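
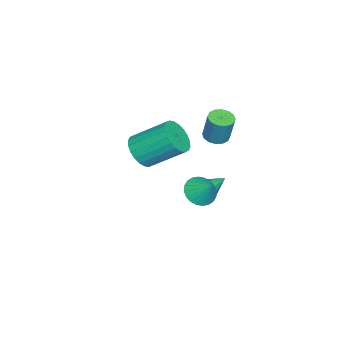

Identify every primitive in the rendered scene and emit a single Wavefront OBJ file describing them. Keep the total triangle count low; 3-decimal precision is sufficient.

v 2.282 1.127 2.721
v 3.043 0.915 2.502
v 2.718 1.833 3.559
v 2.992 1.169 2.314
v 2.834 1.417 2.189
v 2.591 1.621 2.144
v 2.301 1.749 2.187
v 2.008 1.782 2.311
v 1.757 1.716 2.498
v 1.585 1.56 2.719
v 1.52 1.338 2.94
v 1.571 1.084 3.127
v 1.729 0.837 3.253
v 1.972 0.633 3.298
v 2.262 0.505 3.255
v 2.555 0.471 3.131
v 2.806 0.538 2.944
v 2.978 0.693 2.723
v -2.484 -3.426 1.246
v -1.702 -2.979 0.79
v -1.953 -1.226 2.079
v -2.736 -1.674 2.534
v -2.001 -2.857 0.565
v -2.253 -1.104 1.854
v -2.375 -2.822 0.444
v -2.626 -1.069 1.733
v -2.765 -2.878 0.445
v -3.016 -1.125 1.734
v -3.112 -3.018 0.568
v -3.363 -1.265 1.856
v -3.364 -3.22 0.794
v -3.615 -1.467 2.082
v -3.482 -3.454 1.089
v -3.733 -1.701 2.377
v -3.448 -3.683 1.407
v -3.699 -1.93 2.696
v -3.267 -3.874 1.701
v -3.518 -2.121 2.99
v -2.967 -3.996 1.926
v -3.219 -2.243 3.215
v -2.594 -4.031 2.047
v -2.845 -2.278 3.336
v -2.204 -3.975 2.046
v -2.455 -2.222 3.335
v -1.857 -3.835 1.924
v -2.108 -2.082 3.212
v -1.605 -3.633 1.698
v -1.856 -1.88 2.986
v -1.487 -3.399 1.403
v -1.738 -1.646 2.691
v -1.521 -3.17 1.084
v -1.772 -1.417 2.373
v -1.359 0.245 0.142
v -0.871 -0.019 0.395
v -1.381 1.135 1.118
v -0.755 0.316 0.092
v -0.993 0.61 -0.182
v -1.445 0.69 -0.266
v -1.847 0.51 -0.11
v -1.963 0.175 0.193
v -1.725 -0.12 0.467
v -1.272 -0.2 0.55
v -4.126 -0.192 2.021
v -3.48 -0.35 1.941
v -3.208 -0.006 3.459
v -3.854 0.152 3.539
v -3.499 -0.011 1.868
v -3.227 0.332 3.386
v -3.687 0.279 1.836
v -3.414 0.622 3.354
v -3.992 0.443 1.853
v -3.719 0.786 3.371
v -4.333 0.437 1.916
v -4.06 0.78 3.434
v -4.619 0.262 2.007
v -4.346 0.606 3.525
v -4.772 -0.034 2.101
v -4.5 0.31 3.619
v -4.753 -0.372 2.174
v -4.481 -0.029 3.692
v -4.566 -0.662 2.206
v -4.293 -0.319 3.724
v -4.261 -0.826 2.189
v -3.988 -0.483 3.707
v -3.92 -0.82 2.126
v -3.647 -0.477 3.644
v -3.634 -0.646 2.035
v -3.361 -0.302 3.553
f 2 1 4
f 2 4 3
f 4 1 5
f 4 5 3
f 5 1 6
f 5 6 3
f 6 1 7
f 6 7 3
f 7 1 8
f 7 8 3
f 8 1 9
f 8 9 3
f 9 1 10
f 9 10 3
f 10 1 11
f 10 11 3
f 11 1 12
f 11 12 3
f 12 1 13
f 12 13 3
f 13 1 14
f 13 14 3
f 14 1 15
f 14 15 3
f 15 1 16
f 15 16 3
f 16 1 17
f 16 17 3
f 17 1 18
f 17 18 3
f 18 1 2
f 18 2 3
f 20 19 23
f 20 23 21
f 21 23 24
f 21 24 22
f 23 19 25
f 23 25 24
f 24 25 26
f 24 26 22
f 25 19 27
f 25 27 26
f 26 27 28
f 26 28 22
f 27 19 29
f 27 29 28
f 28 29 30
f 28 30 22
f 29 19 31
f 29 31 30
f 30 31 32
f 30 32 22
f 31 19 33
f 31 33 32
f 32 33 34
f 32 34 22
f 33 19 35
f 33 35 34
f 34 35 36
f 34 36 22
f 35 19 37
f 35 37 36
f 36 37 38
f 36 38 22
f 37 19 39
f 37 39 38
f 38 39 40
f 38 40 22
f 39 19 41
f 39 41 40
f 40 41 42
f 40 42 22
f 41 19 43
f 41 43 42
f 42 43 44
f 42 44 22
f 43 19 45
f 43 45 44
f 44 45 46
f 44 46 22
f 45 19 47
f 45 47 46
f 46 47 48
f 46 48 22
f 47 19 49
f 47 49 48
f 48 49 50
f 48 50 22
f 49 19 51
f 49 51 50
f 50 51 52
f 50 52 22
f 51 19 20
f 51 20 52
f 52 20 21
f 52 21 22
f 54 53 56
f 54 56 55
f 56 53 57
f 56 57 55
f 57 53 58
f 57 58 55
f 58 53 59
f 58 59 55
f 59 53 60
f 59 60 55
f 60 53 61
f 60 61 55
f 61 53 62
f 61 62 55
f 62 53 54
f 62 54 55
f 64 63 67
f 64 67 65
f 65 67 68
f 65 68 66
f 67 63 69
f 67 69 68
f 68 69 70
f 68 70 66
f 69 63 71
f 69 71 70
f 70 71 72
f 70 72 66
f 71 63 73
f 71 73 72
f 72 73 74
f 72 74 66
f 73 63 75
f 73 75 74
f 74 75 76
f 74 76 66
f 75 63 77
f 75 77 76
f 76 77 78
f 76 78 66
f 77 63 79
f 77 79 78
f 78 79 80
f 78 80 66
f 79 63 81
f 79 81 80
f 80 81 82
f 80 82 66
f 81 63 83
f 81 83 82
f 82 83 84
f 82 84 66
f 83 63 85
f 83 85 84
f 84 85 86
f 84 86 66
f 85 63 87
f 85 87 86
f 86 87 88
f 86 88 66
f 87 63 64
f 87 64 88
f 88 64 65
f 88 65 66



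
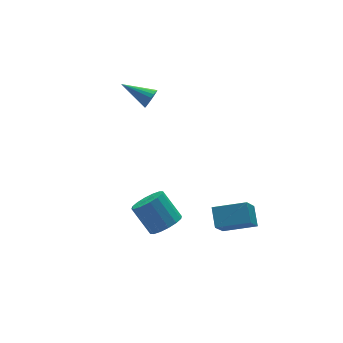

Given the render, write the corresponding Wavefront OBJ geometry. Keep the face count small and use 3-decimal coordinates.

v -0.538 2.734 2.978
v -0.069 2.838 3.501
v -1.682 4.246 3.702
v 0.037 3.028 3.273
v 0.03 3.16 2.986
v -0.089 3.208 2.697
v -0.298 3.162 2.464
v -0.554 3.031 2.333
v -0.806 2.841 2.329
v -1.006 2.63 2.454
v -1.113 2.44 2.683
v -1.105 2.308 2.97
v -0.986 2.26 3.258
v -0.777 2.306 3.491
v -0.521 2.437 3.622
v -0.269 2.627 3.626
v 0.638 -3.56 -4.965
v -0.402 -4.38 -3.348
v 1.043 -2.497 -4.166
v 0.002 -3.317 -2.549
v 2.338 -4.623 -4.411
v 1.297 -5.443 -2.794
v 2.742 -3.56 -3.612
v 1.702 -4.38 -1.995
v -2.818 -2.984 -3.098
v -2.07 -2.306 -3.453
v -2.554 -0.999 -1.977
v -3.302 -1.676 -1.622
v -2.531 -2.167 -3.727
v -3.015 -0.86 -2.251
v -3.068 -2.247 -3.832
v -3.552 -0.94 -2.357
v -3.539 -2.524 -3.741
v -4.023 -1.217 -2.265
v -3.817 -2.925 -3.478
v -4.301 -1.618 -2.002
v -3.826 -3.341 -3.112
v -4.311 -2.034 -1.636
v -3.566 -3.661 -2.743
v -4.05 -2.354 -1.267
v -3.105 -3.8 -2.469
v -3.589 -2.493 -0.993
v -2.568 -3.72 -2.363
v -3.052 -2.413 -0.888
v -2.097 -3.443 -2.455
v -2.581 -2.136 -0.979
v -1.819 -3.042 -2.718
v -2.303 -1.735 -1.242
v -1.809 -2.626 -3.084
v -2.294 -1.319 -1.608
f 2 1 4
f 2 4 3
f 4 1 5
f 4 5 3
f 5 1 6
f 5 6 3
f 6 1 7
f 6 7 3
f 7 1 8
f 7 8 3
f 8 1 9
f 8 9 3
f 9 1 10
f 9 10 3
f 10 1 11
f 10 11 3
f 11 1 12
f 11 12 3
f 12 1 13
f 12 13 3
f 13 1 14
f 13 14 3
f 14 1 15
f 14 15 3
f 15 1 16
f 15 16 3
f 16 1 2
f 16 2 3
f 18 20 17
f 21 18 17
f 17 20 19
f 19 21 17
f 18 24 20
f 22 18 21
f 22 24 18
f 20 24 19
f 23 21 19
f 19 24 23
f 23 22 21
f 24 22 23
f 26 25 29
f 26 29 27
f 27 29 30
f 27 30 28
f 29 25 31
f 29 31 30
f 30 31 32
f 30 32 28
f 31 25 33
f 31 33 32
f 32 33 34
f 32 34 28
f 33 25 35
f 33 35 34
f 34 35 36
f 34 36 28
f 35 25 37
f 35 37 36
f 36 37 38
f 36 38 28
f 37 25 39
f 37 39 38
f 38 39 40
f 38 40 28
f 39 25 41
f 39 41 40
f 40 41 42
f 40 42 28
f 41 25 43
f 41 43 42
f 42 43 44
f 42 44 28
f 43 25 45
f 43 45 44
f 44 45 46
f 44 46 28
f 45 25 47
f 45 47 46
f 46 47 48
f 46 48 28
f 47 25 49
f 47 49 48
f 48 49 50
f 48 50 28
f 49 25 26
f 49 26 50
f 50 26 27
f 50 27 28



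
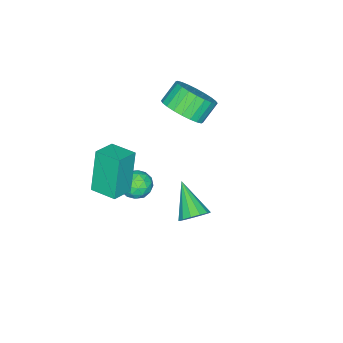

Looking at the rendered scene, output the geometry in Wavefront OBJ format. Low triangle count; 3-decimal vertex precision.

v -0.166 1.027 2.015
v 0.595 1.107 2.735
v -0.214 1.332 3.564
v -0.974 1.253 2.845
v 0.568 1.494 2.604
v -0.24 1.719 3.433
v 0.43 1.81 2.383
v -0.379 2.035 3.212
v 0.201 2.007 2.106
v -0.608 2.232 2.936
v -0.084 2.055 1.816
v -0.893 2.28 2.645
v -0.382 1.946 1.555
v -1.19 2.172 2.385
v -0.646 1.698 1.365
v -1.454 1.923 2.195
v -0.837 1.347 1.274
v -1.646 1.573 2.104
v -0.926 0.948 1.296
v -1.735 1.173 2.125
v -0.9 0.561 1.427
v -1.708 0.786 2.256
v -0.761 0.245 1.648
v -1.57 0.47 2.477
v -0.532 0.048 1.924
v -1.341 0.273 2.754
v -0.247 -0 2.215
v -1.056 0.225 3.044
v 0.05 0.108 2.475
v -0.758 0.334 3.305
v 0.314 0.357 2.665
v -0.494 0.582 3.495
v 0.506 0.707 2.756
v -0.303 0.933 3.586
v 1.483 0.299 -2.492
v 1.948 -0.327 -2.369
v 0.672 -0.433 -3.151
v 1.137 -1.059 -3.028
v 0.741 -0.737 -2.426
v 1.242 -0.284 -2.019
v 1.378 -0.476 -3.501
v 1.879 -0.023 -3.094
v 1.883 -0.805 -2.992
v 1.489 -0.967 -2.328
v 1.131 0.207 -3.192
v 0.737 0.045 -2.528
v 1.787 0.05 -2.373
v 0.833 -0.81 -3.147
v 0.601 -0.621 -2.794
v 0.874 -0.989 -2.721
v 1.372 0.075 -2.167
v 1.645 -0.292 -2.095
v 0.936 -0.533 -2.128
v 0.975 -0.468 -3.425
v 1.248 -0.835 -3.353
v 1.746 0.229 -2.799
v 2.019 -0.139 -2.726
v 1.684 -0.227 -3.392
v 2.021 -0.598 -2.667
v 1.545 -1.029 -3.054
v 1.686 -0.686 -3.332
v 1.981 -0.42 -3.093
v 1.79 -0.693 -2.276
v 1.313 -1.124 -2.664
v 1.081 -0.935 -2.31
v 1.375 -0.669 -2.071
v 1.752 -0.975 -2.643
v 1.307 0.364 -2.856
v 0.83 -0.067 -3.244
v 1.245 -0.091 -3.449
v 1.539 0.175 -3.21
v 1.075 0.269 -2.466
v 0.599 -0.162 -2.853
v 0.639 -0.34 -2.427
v 0.934 -0.074 -2.188
v 0.868 0.215 -2.877
v 2.519 -1.065 -1.867
v 1.879 -1.217 0.233
v 2.581 0.199 -1.756
v 1.941 0.046 0.343
v 3.599 -1.146 -1.543
v 2.959 -1.299 0.556
v 3.661 0.117 -1.433
v 3.021 -0.035 0.667
v 4.287 4.51 0.5
v 4.84 4.098 0.471
v 3.493 3.37 1.58
v 4.899 4.34 0.77
v 4.764 4.635 0.983
v 4.477 4.892 1.043
v 4.131 5.027 0.931
v 3.834 4.998 0.682
v 3.681 4.814 0.375
v 3.72 4.534 0.108
v 3.94 4.247 -0.034
v 4.27 4.043 -0.007
v 4.605 3.987 0.182
f 2 1 5
f 2 5 3
f 3 5 6
f 3 6 4
f 5 1 7
f 5 7 6
f 6 7 8
f 6 8 4
f 7 1 9
f 7 9 8
f 8 9 10
f 8 10 4
f 9 1 11
f 9 11 10
f 10 11 12
f 10 12 4
f 11 1 13
f 11 13 12
f 12 13 14
f 12 14 4
f 13 1 15
f 13 15 14
f 14 15 16
f 14 16 4
f 15 1 17
f 15 17 16
f 16 17 18
f 16 18 4
f 17 1 19
f 17 19 18
f 18 19 20
f 18 20 4
f 19 1 21
f 19 21 20
f 20 21 22
f 20 22 4
f 21 1 23
f 21 23 22
f 22 23 24
f 22 24 4
f 23 1 25
f 23 25 24
f 24 25 26
f 24 26 4
f 25 1 27
f 25 27 26
f 26 27 28
f 26 28 4
f 27 1 29
f 27 29 28
f 28 29 30
f 28 30 4
f 29 1 31
f 29 31 30
f 30 31 32
f 30 32 4
f 31 1 33
f 31 33 32
f 32 33 34
f 32 34 4
f 33 1 2
f 33 2 34
f 34 2 3
f 34 3 4
f 35 72 51
f 72 46 75
f 51 75 40
f 72 75 51
f 35 51 47
f 51 40 52
f 47 52 36
f 51 52 47
f 35 47 56
f 47 36 57
f 56 57 42
f 47 57 56
f 35 56 68
f 56 42 71
f 68 71 45
f 56 71 68
f 35 68 72
f 68 45 76
f 72 76 46
f 68 76 72
f 36 52 63
f 52 40 66
f 63 66 44
f 52 66 63
f 40 75 53
f 75 46 74
f 53 74 39
f 75 74 53
f 46 76 73
f 76 45 69
f 73 69 37
f 76 69 73
f 45 71 70
f 71 42 58
f 70 58 41
f 71 58 70
f 42 57 62
f 57 36 59
f 62 59 43
f 57 59 62
f 38 64 50
f 64 44 65
f 50 65 39
f 64 65 50
f 38 50 48
f 50 39 49
f 48 49 37
f 50 49 48
f 38 48 55
f 48 37 54
f 55 54 41
f 48 54 55
f 38 55 60
f 55 41 61
f 60 61 43
f 55 61 60
f 38 60 64
f 60 43 67
f 64 67 44
f 60 67 64
f 39 65 53
f 65 44 66
f 53 66 40
f 65 66 53
f 37 49 73
f 49 39 74
f 73 74 46
f 49 74 73
f 41 54 70
f 54 37 69
f 70 69 45
f 54 69 70
f 43 61 62
f 61 41 58
f 62 58 42
f 61 58 62
f 44 67 63
f 67 43 59
f 63 59 36
f 67 59 63
f 78 80 77
f 81 78 77
f 77 80 79
f 79 81 77
f 78 84 80
f 82 78 81
f 82 84 78
f 80 84 79
f 83 81 79
f 79 84 83
f 83 82 81
f 84 82 83
f 86 85 88
f 86 88 87
f 88 85 89
f 88 89 87
f 89 85 90
f 89 90 87
f 90 85 91
f 90 91 87
f 91 85 92
f 91 92 87
f 92 85 93
f 92 93 87
f 93 85 94
f 93 94 87
f 94 85 95
f 94 95 87
f 95 85 96
f 95 96 87
f 96 85 97
f 96 97 87
f 97 85 86
f 97 86 87



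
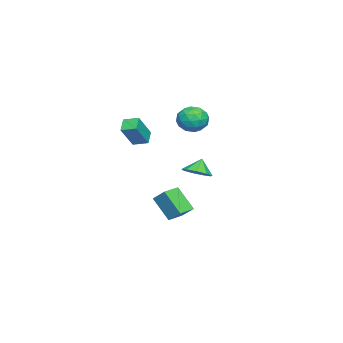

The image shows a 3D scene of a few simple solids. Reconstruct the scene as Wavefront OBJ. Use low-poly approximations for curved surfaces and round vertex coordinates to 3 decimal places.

v 2.906 -2.702 3.234
v 3.962 -3.047 4.663
v 2.906 -1.75 3.464
v 3.962 -2.095 4.893
v 3.718 -2.565 2.667
v 4.774 -2.91 4.096
v 3.718 -1.613 2.897
v 4.774 -1.958 4.326
v -0.259 0.023 -0.631
v 0.484 -0.392 -0.164
v -0.801 0.157 0.351
v 0.577 0.264 -0.203
v 0.28 0.807 -0.442
v -0.27 0.983 -0.769
v -0.814 0.709 -1.032
v -1.099 0.115 -1.107
v -0.99 -0.523 -0.96
v -0.54 -0.906 -0.659
v 0.043 -0.854 -0.344
v -2.549 -2.707 -3.558
v -2.137 -1.821 -2.732
v -2.081 -1.531 -5.054
v -1.668 -0.644 -4.228
v -1.432 -3.196 -3.592
v -1.019 -2.309 -2.766
v -0.963 -2.019 -5.088
v -0.551 -1.133 -4.262
v -3.821 -0.553 2.284
v -2.774 -0.336 2.454
v -3.606 -2.144 2.986
v -2.559 -1.927 3.156
v -3.319 -1.409 3.728
v -3.452 -0.426 3.294
v -2.928 -2.054 2.146
v -3.061 -1.071 1.712
v -2.222 -1.264 2.369
v -2.463 -0.865 3.347
v -3.917 -1.615 2.093
v -4.158 -1.216 3.071
v -3.316 -0.305 2.307
v -3.064 -2.175 3.133
v -3.511 -1.87 3.469
v -2.895 -1.743 3.569
v -3.715 -0.357 2.801
v -3.099 -0.23 2.901
v -3.42 -0.861 3.65
v -3.281 -2.25 2.539
v -2.665 -2.123 2.639
v -3.485 -0.737 1.871
v -2.869 -0.61 1.971
v -2.96 -1.619 1.79
v -2.376 -0.723 2.357
v -2.25 -1.658 2.77
v -2.467 -1.733 2.177
v -2.545 -1.155 1.921
v -2.518 -0.488 2.932
v -2.392 -1.424 3.345
v -2.839 -1.119 3.681
v -2.917 -0.541 3.425
v -2.194 -1.034 2.882
v -3.988 -1.056 2.095
v -3.862 -1.992 2.508
v -3.463 -1.939 2.015
v -3.541 -1.361 1.759
v -4.13 -0.822 2.67
v -4.004 -1.757 3.083
v -3.835 -1.325 3.519
v -3.913 -0.747 3.263
v -4.186 -1.446 2.558
f 2 4 1
f 5 2 1
f 1 4 3
f 3 5 1
f 2 8 4
f 6 2 5
f 6 8 2
f 4 8 3
f 7 5 3
f 3 8 7
f 7 6 5
f 8 6 7
f 10 9 12
f 10 12 11
f 12 9 13
f 12 13 11
f 13 9 14
f 13 14 11
f 14 9 15
f 14 15 11
f 15 9 16
f 15 16 11
f 16 9 17
f 16 17 11
f 17 9 18
f 17 18 11
f 18 9 19
f 18 19 11
f 19 9 10
f 19 10 11
f 21 23 20
f 24 21 20
f 20 23 22
f 22 24 20
f 21 27 23
f 25 21 24
f 25 27 21
f 23 27 22
f 26 24 22
f 22 27 26
f 26 25 24
f 27 25 26
f 28 65 44
f 65 39 68
f 44 68 33
f 65 68 44
f 28 44 40
f 44 33 45
f 40 45 29
f 44 45 40
f 28 40 49
f 40 29 50
f 49 50 35
f 40 50 49
f 28 49 61
f 49 35 64
f 61 64 38
f 49 64 61
f 28 61 65
f 61 38 69
f 65 69 39
f 61 69 65
f 29 45 56
f 45 33 59
f 56 59 37
f 45 59 56
f 33 68 46
f 68 39 67
f 46 67 32
f 68 67 46
f 39 69 66
f 69 38 62
f 66 62 30
f 69 62 66
f 38 64 63
f 64 35 51
f 63 51 34
f 64 51 63
f 35 50 55
f 50 29 52
f 55 52 36
f 50 52 55
f 31 57 43
f 57 37 58
f 43 58 32
f 57 58 43
f 31 43 41
f 43 32 42
f 41 42 30
f 43 42 41
f 31 41 48
f 41 30 47
f 48 47 34
f 41 47 48
f 31 48 53
f 48 34 54
f 53 54 36
f 48 54 53
f 31 53 57
f 53 36 60
f 57 60 37
f 53 60 57
f 32 58 46
f 58 37 59
f 46 59 33
f 58 59 46
f 30 42 66
f 42 32 67
f 66 67 39
f 42 67 66
f 34 47 63
f 47 30 62
f 63 62 38
f 47 62 63
f 36 54 55
f 54 34 51
f 55 51 35
f 54 51 55
f 37 60 56
f 60 36 52
f 56 52 29
f 60 52 56



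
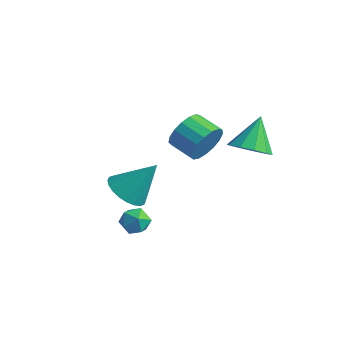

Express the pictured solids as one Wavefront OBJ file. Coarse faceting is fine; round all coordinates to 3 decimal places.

v 4.072 1.008 1.712
v 4.509 1.748 1.261
v 3.728 2.052 3.088
v 3.929 1.755 1.11
v 3.403 1.478 1.189
v 3.133 1.021 1.468
v 3.222 0.559 1.84
v 3.635 0.269 2.164
v 4.215 0.262 2.315
v 4.741 0.539 2.235
v 5.011 0.996 1.956
v 4.922 1.458 1.584
v 0.537 -2.471 -2.019
v 1.163 -2.38 -1.622
v 1.157 -3.08 -2.858
v 1.783 -2.989 -2.461
v 1.241 -3.435 -2.206
v 0.858 -3.058 -1.688
v 1.462 -2.402 -2.792
v 1.079 -2.025 -2.274
v 1.735 -2.337 -2.1
v 1.598 -2.976 -1.738
v 0.722 -2.484 -2.742
v 0.585 -3.123 -2.38
v 2.985 -0.369 2.213
v 3.265 -0.852 2.993
v 2.075 -0.935 3.368
v 1.795 -0.451 2.587
v 3.276 -0.412 3.126
v 2.086 -0.495 3.501
v 3.22 0.038 3.05
v 2.031 -0.045 3.425
v 3.111 0.394 2.782
v 1.921 0.311 3.157
v 2.973 0.576 2.383
v 1.783 0.493 2.758
v 2.837 0.542 1.945
v 1.648 0.459 2.32
v 2.735 0.299 1.569
v 1.546 0.216 1.944
v 2.691 -0.097 1.34
v 1.501 -0.18 1.715
v 2.714 -0.555 1.311
v 1.524 -0.638 1.686
v 2.798 -0.971 1.488
v 1.609 -1.053 1.863
v 2.926 -1.248 1.832
v 1.736 -1.331 2.207
v 3.067 -1.324 2.262
v 1.877 -1.407 2.637
v 3.189 -1.181 2.682
v 2 -1.264 3.057
v -0.991 -1.098 -2.299
v -0.166 -0.87 -2.89
v -0.109 -0.142 -0.701
v -0.402 -0.546 -2.954
v -0.727 -0.306 -2.919
v -1.092 -0.187 -2.789
v -1.442 -0.206 -2.584
v -1.723 -0.361 -2.336
v -1.893 -0.629 -2.082
v -1.925 -0.968 -1.861
v -1.815 -1.327 -1.707
v -1.579 -1.651 -1.643
v -1.254 -1.891 -1.679
v -0.889 -2.01 -1.809
v -0.539 -1.991 -2.013
v -0.258 -1.835 -2.261
v -0.088 -1.568 -2.515
v -0.056 -1.229 -2.736
f 2 1 4
f 2 4 3
f 4 1 5
f 4 5 3
f 5 1 6
f 5 6 3
f 6 1 7
f 6 7 3
f 7 1 8
f 7 8 3
f 8 1 9
f 8 9 3
f 9 1 10
f 9 10 3
f 10 1 11
f 10 11 3
f 11 1 12
f 11 12 3
f 12 1 2
f 12 2 3
f 13 24 18
f 13 18 14
f 13 14 20
f 13 20 23
f 13 23 24
f 14 18 22
f 18 24 17
f 24 23 15
f 23 20 19
f 20 14 21
f 16 22 17
f 16 17 15
f 16 15 19
f 16 19 21
f 16 21 22
f 17 22 18
f 15 17 24
f 19 15 23
f 21 19 20
f 22 21 14
f 26 25 29
f 26 29 27
f 27 29 30
f 27 30 28
f 29 25 31
f 29 31 30
f 30 31 32
f 30 32 28
f 31 25 33
f 31 33 32
f 32 33 34
f 32 34 28
f 33 25 35
f 33 35 34
f 34 35 36
f 34 36 28
f 35 25 37
f 35 37 36
f 36 37 38
f 36 38 28
f 37 25 39
f 37 39 38
f 38 39 40
f 38 40 28
f 39 25 41
f 39 41 40
f 40 41 42
f 40 42 28
f 41 25 43
f 41 43 42
f 42 43 44
f 42 44 28
f 43 25 45
f 43 45 44
f 44 45 46
f 44 46 28
f 45 25 47
f 45 47 46
f 46 47 48
f 46 48 28
f 47 25 49
f 47 49 48
f 48 49 50
f 48 50 28
f 49 25 51
f 49 51 50
f 50 51 52
f 50 52 28
f 51 25 26
f 51 26 52
f 52 26 27
f 52 27 28
f 54 53 56
f 54 56 55
f 56 53 57
f 56 57 55
f 57 53 58
f 57 58 55
f 58 53 59
f 58 59 55
f 59 53 60
f 59 60 55
f 60 53 61
f 60 61 55
f 61 53 62
f 61 62 55
f 62 53 63
f 62 63 55
f 63 53 64
f 63 64 55
f 64 53 65
f 64 65 55
f 65 53 66
f 65 66 55
f 66 53 67
f 66 67 55
f 67 53 68
f 67 68 55
f 68 53 69
f 68 69 55
f 69 53 70
f 69 70 55
f 70 53 54
f 70 54 55



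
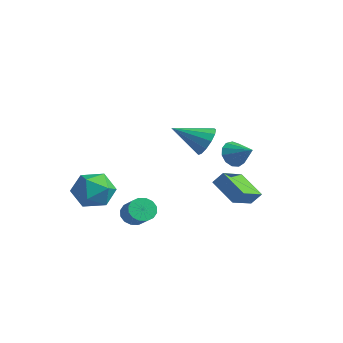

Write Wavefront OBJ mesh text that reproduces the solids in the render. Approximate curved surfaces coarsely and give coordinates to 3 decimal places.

v 3.346 0.61 1.198
v 3.699 0.208 0.63
v 4.494 0.79 1.782
v 3.698 0.628 0.502
v 3.585 1.043 0.595
v 3.397 1.32 0.879
v 3.192 1.371 1.265
v 3.037 1.181 1.63
v 2.98 0.809 1.857
v 3.039 0.374 1.875
v 3.196 0.014 1.678
v 3.4 -0.157 1.329
v 3.588 -0.085 0.938
v 1.154 -3.564 -2.358
v 1.546 -3.604 -2.948
v 2.597 -3.876 -2.233
v 2.206 -3.836 -1.642
v 1.566 -3.252 -2.844
v 2.617 -3.524 -2.129
v 1.476 -2.984 -2.61
v 2.527 -3.256 -1.895
v 1.3 -2.871 -2.308
v 2.351 -3.143 -1.593
v 1.085 -2.944 -2.019
v 2.136 -3.216 -1.304
v 0.888 -3.183 -1.821
v 1.939 -3.455 -1.106
v 0.763 -3.524 -1.767
v 1.814 -3.796 -1.052
v 0.743 -3.876 -1.871
v 1.794 -4.148 -1.156
v 0.833 -4.144 -2.105
v 1.884 -4.416 -1.39
v 1.009 -4.257 -2.407
v 2.06 -4.529 -1.692
v 1.224 -4.184 -2.696
v 2.275 -4.456 -1.981
v 1.421 -3.945 -2.894
v 2.472 -4.217 -2.179
v -2.027 -2.337 -2.173
v -1.406 -3.243 -1.668
v -3.514 -3.557 -2.532
v -2.893 -4.463 -2.027
v -3.309 -3.558 -1.34
v -2.389 -2.805 -1.119
v -2.531 -3.995 -3.081
v -1.611 -3.242 -2.86
v -1.717 -4.268 -2.229
v -2.198 -3.998 -1.153
v -2.722 -2.802 -3.047
v -3.203 -2.532 -1.971
v 2.034 0.029 1.744
v 2.803 -0.305 2.071
v 1.066 -1.329 2.636
v 2.639 0.035 2.41
v 2.283 0.372 2.538
v 1.847 0.601 2.414
v 1.471 0.648 2.077
v 1.274 0.498 1.634
v 1.317 0.199 1.227
v 1.589 -0.154 0.984
v 2.001 -0.449 0.982
v 2.424 -0.592 1.223
v 2.723 -0.539 1.629
v 0.814 1.335 -1.67
v 1.181 1.702 -1.022
v 0.38 2.848 -2.283
v 0.747 3.216 -1.635
v 2.293 1.404 -2.545
v 2.66 1.772 -1.897
v 1.859 2.918 -3.158
v 2.226 3.285 -2.51
f 2 1 4
f 2 4 3
f 4 1 5
f 4 5 3
f 5 1 6
f 5 6 3
f 6 1 7
f 6 7 3
f 7 1 8
f 7 8 3
f 8 1 9
f 8 9 3
f 9 1 10
f 9 10 3
f 10 1 11
f 10 11 3
f 11 1 12
f 11 12 3
f 12 1 13
f 12 13 3
f 13 1 2
f 13 2 3
f 15 14 18
f 15 18 16
f 16 18 19
f 16 19 17
f 18 14 20
f 18 20 19
f 19 20 21
f 19 21 17
f 20 14 22
f 20 22 21
f 21 22 23
f 21 23 17
f 22 14 24
f 22 24 23
f 23 24 25
f 23 25 17
f 24 14 26
f 24 26 25
f 25 26 27
f 25 27 17
f 26 14 28
f 26 28 27
f 27 28 29
f 27 29 17
f 28 14 30
f 28 30 29
f 29 30 31
f 29 31 17
f 30 14 32
f 30 32 31
f 31 32 33
f 31 33 17
f 32 14 34
f 32 34 33
f 33 34 35
f 33 35 17
f 34 14 36
f 34 36 35
f 35 36 37
f 35 37 17
f 36 14 38
f 36 38 37
f 37 38 39
f 37 39 17
f 38 14 15
f 38 15 39
f 39 15 16
f 39 16 17
f 40 51 45
f 40 45 41
f 40 41 47
f 40 47 50
f 40 50 51
f 41 45 49
f 45 51 44
f 51 50 42
f 50 47 46
f 47 41 48
f 43 49 44
f 43 44 42
f 43 42 46
f 43 46 48
f 43 48 49
f 44 49 45
f 42 44 51
f 46 42 50
f 48 46 47
f 49 48 41
f 53 52 55
f 53 55 54
f 55 52 56
f 55 56 54
f 56 52 57
f 56 57 54
f 57 52 58
f 57 58 54
f 58 52 59
f 58 59 54
f 59 52 60
f 59 60 54
f 60 52 61
f 60 61 54
f 61 52 62
f 61 62 54
f 62 52 63
f 62 63 54
f 63 52 64
f 63 64 54
f 64 52 53
f 64 53 54
f 66 68 65
f 69 66 65
f 65 68 67
f 67 69 65
f 66 72 68
f 70 66 69
f 70 72 66
f 68 72 67
f 71 69 67
f 67 72 71
f 71 70 69
f 72 70 71



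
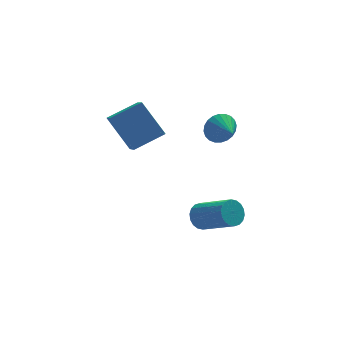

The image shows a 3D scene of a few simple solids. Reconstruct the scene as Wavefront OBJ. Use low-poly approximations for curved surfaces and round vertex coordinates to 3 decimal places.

v -0.772 2.374 -3.392
v -0.577 2.111 -3.918
v 0.367 0.963 -2.994
v 0.172 1.226 -2.468
v -0.386 2.305 -3.872
v 0.558 1.157 -2.948
v -0.272 2.512 -3.731
v 0.672 1.365 -2.807
v -0.257 2.693 -3.523
v 0.688 1.545 -2.599
v -0.343 2.81 -3.289
v 0.601 1.662 -2.365
v -0.515 2.841 -3.075
v 0.429 1.693 -2.151
v -0.738 2.779 -2.924
v 0.206 1.631 -2
v -0.967 2.637 -2.866
v -0.023 1.489 -1.942
v -1.158 2.443 -2.912
v -0.214 1.295 -1.988
v -1.272 2.235 -3.053
v -0.328 1.088 -2.129
v -1.288 2.055 -3.261
v -0.343 0.907 -2.337
v -1.201 1.938 -3.495
v -0.257 0.79 -2.571
v -1.029 1.907 -3.709
v -0.085 0.759 -2.785
v -0.806 1.969 -3.86
v 0.138 0.821 -2.936
v 0.041 2.809 1.291
v 0.302 3.056 1.891
v 0.279 1.831 1.589
v 0.041 3.014 1.96
v -0.22 2.94 1.927
v -0.441 2.846 1.797
v -0.589 2.747 1.59
v -0.641 2.657 1.337
v -0.589 2.591 1.077
v -0.441 2.557 0.85
v -0.22 2.562 0.69
v 0.041 2.605 0.621
v 0.302 2.678 0.654
v 0.523 2.772 0.785
v 0.671 2.871 0.992
v 0.723 2.961 1.244
v 0.671 3.027 1.504
v 0.523 3.061 1.731
v -3.319 2.694 0.682
v -4.026 3.598 1.963
v -3.248 3.854 -0.098
v -3.955 4.758 1.184
v -2.045 2.962 1.196
v -2.752 3.866 2.478
v -1.974 4.122 0.417
v -2.681 5.026 1.698
f 2 1 5
f 2 5 3
f 3 5 6
f 3 6 4
f 5 1 7
f 5 7 6
f 6 7 8
f 6 8 4
f 7 1 9
f 7 9 8
f 8 9 10
f 8 10 4
f 9 1 11
f 9 11 10
f 10 11 12
f 10 12 4
f 11 1 13
f 11 13 12
f 12 13 14
f 12 14 4
f 13 1 15
f 13 15 14
f 14 15 16
f 14 16 4
f 15 1 17
f 15 17 16
f 16 17 18
f 16 18 4
f 17 1 19
f 17 19 18
f 18 19 20
f 18 20 4
f 19 1 21
f 19 21 20
f 20 21 22
f 20 22 4
f 21 1 23
f 21 23 22
f 22 23 24
f 22 24 4
f 23 1 25
f 23 25 24
f 24 25 26
f 24 26 4
f 25 1 27
f 25 27 26
f 26 27 28
f 26 28 4
f 27 1 29
f 27 29 28
f 28 29 30
f 28 30 4
f 29 1 2
f 29 2 30
f 30 2 3
f 30 3 4
f 32 31 34
f 32 34 33
f 34 31 35
f 34 35 33
f 35 31 36
f 35 36 33
f 36 31 37
f 36 37 33
f 37 31 38
f 37 38 33
f 38 31 39
f 38 39 33
f 39 31 40
f 39 40 33
f 40 31 41
f 40 41 33
f 41 31 42
f 41 42 33
f 42 31 43
f 42 43 33
f 43 31 44
f 43 44 33
f 44 31 45
f 44 45 33
f 45 31 46
f 45 46 33
f 46 31 47
f 46 47 33
f 47 31 48
f 47 48 33
f 48 31 32
f 48 32 33
f 50 52 49
f 53 50 49
f 49 52 51
f 51 53 49
f 50 56 52
f 54 50 53
f 54 56 50
f 52 56 51
f 55 53 51
f 51 56 55
f 55 54 53
f 56 54 55



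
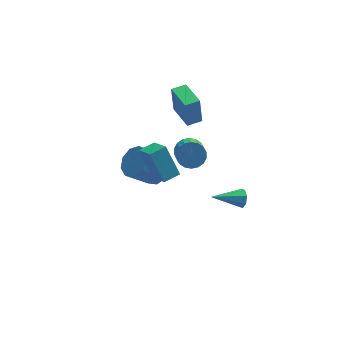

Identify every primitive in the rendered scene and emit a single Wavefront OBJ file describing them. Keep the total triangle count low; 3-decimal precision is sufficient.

v -1.516 0.445 -0.736
v -0.806 0.604 0.034
v -2.153 0.375 1.326
v -2.864 0.215 0.556
v -1.103 1.235 -0.164
v -2.45 1.006 1.128
v -1.594 1.497 -0.629
v -2.941 1.267 0.662
v -2.048 1.265 -1.145
v -3.395 1.036 0.147
v -2.254 0.65 -1.469
v -3.601 0.421 -0.177
v -2.115 -0.061 -1.45
v -3.462 -0.29 -0.158
v -1.696 -0.536 -1.097
v -3.043 -0.765 0.195
v -1.192 -0.552 -0.575
v -2.54 -0.781 0.717
v -0.841 -0.101 -0.128
v -2.188 -0.331 1.163
v -1.626 -2.691 1.532
v -2.249 -1.719 3.214
v -2.061 -1.406 0.628
v -2.685 -0.434 2.31
v -0.675 -2.286 1.65
v -1.299 -1.314 3.332
v -1.111 -1.001 0.746
v -1.734 -0.029 2.428
v 1.095 4.512 -3.835
v 2.007 4.528 -3.711
v 1.896 3.225 -2.721
v 0.985 3.208 -2.845
v 1.87 4.769 -3.41
v 1.759 3.466 -2.42
v 1.579 4.958 -3.192
v 1.468 3.655 -2.203
v 1.193 5.06 -3.102
v 1.082 3.757 -2.113
v 0.787 5.052 -3.157
v 0.676 3.749 -2.168
v 0.443 4.938 -3.347
v 0.332 3.635 -2.357
v 0.227 4.739 -3.633
v 0.116 3.436 -2.643
v 0.184 4.495 -3.959
v 0.073 3.192 -2.969
v 0.321 4.254 -4.26
v 0.21 2.951 -3.27
v 0.612 4.065 -4.477
v 0.501 2.762 -3.488
v 0.998 3.963 -4.567
v 0.887 2.66 -3.578
v 1.404 3.971 -4.512
v 1.293 2.668 -3.523
v 1.748 4.085 -4.323
v 1.637 2.782 -3.333
v 1.964 4.284 -4.037
v 1.853 2.981 -3.047
v 2.501 -3.906 0.497
v 2.709 -4.186 1.01
v 0.739 -4.034 1.143
v 2.691 -3.714 1.055
v 2.562 -3.355 0.773
v 2.397 -3.319 0.33
v 2.293 -3.627 -0.015
v 2.31 -4.099 -0.06
v 2.439 -4.458 0.221
v 2.604 -4.494 0.665
v 0.483 1.855 1.664
v 0.365 2.002 3.474
v 0.008 3.655 1.487
v -0.11 3.802 3.297
v 1.39 2.098 1.703
v 1.272 2.245 3.513
v 0.915 3.898 1.526
v 0.797 4.045 3.336
f 2 1 5
f 2 5 3
f 3 5 6
f 3 6 4
f 5 1 7
f 5 7 6
f 6 7 8
f 6 8 4
f 7 1 9
f 7 9 8
f 8 9 10
f 8 10 4
f 9 1 11
f 9 11 10
f 10 11 12
f 10 12 4
f 11 1 13
f 11 13 12
f 12 13 14
f 12 14 4
f 13 1 15
f 13 15 14
f 14 15 16
f 14 16 4
f 15 1 17
f 15 17 16
f 16 17 18
f 16 18 4
f 17 1 19
f 17 19 18
f 18 19 20
f 18 20 4
f 19 1 2
f 19 2 20
f 20 2 3
f 20 3 4
f 22 24 21
f 25 22 21
f 21 24 23
f 23 25 21
f 22 28 24
f 26 22 25
f 26 28 22
f 24 28 23
f 27 25 23
f 23 28 27
f 27 26 25
f 28 26 27
f 30 29 33
f 30 33 31
f 31 33 34
f 31 34 32
f 33 29 35
f 33 35 34
f 34 35 36
f 34 36 32
f 35 29 37
f 35 37 36
f 36 37 38
f 36 38 32
f 37 29 39
f 37 39 38
f 38 39 40
f 38 40 32
f 39 29 41
f 39 41 40
f 40 41 42
f 40 42 32
f 41 29 43
f 41 43 42
f 42 43 44
f 42 44 32
f 43 29 45
f 43 45 44
f 44 45 46
f 44 46 32
f 45 29 47
f 45 47 46
f 46 47 48
f 46 48 32
f 47 29 49
f 47 49 48
f 48 49 50
f 48 50 32
f 49 29 51
f 49 51 50
f 50 51 52
f 50 52 32
f 51 29 53
f 51 53 52
f 52 53 54
f 52 54 32
f 53 29 55
f 53 55 54
f 54 55 56
f 54 56 32
f 55 29 57
f 55 57 56
f 56 57 58
f 56 58 32
f 57 29 30
f 57 30 58
f 58 30 31
f 58 31 32
f 60 59 62
f 60 62 61
f 62 59 63
f 62 63 61
f 63 59 64
f 63 64 61
f 64 59 65
f 64 65 61
f 65 59 66
f 65 66 61
f 66 59 67
f 66 67 61
f 67 59 68
f 67 68 61
f 68 59 60
f 68 60 61
f 70 72 69
f 73 70 69
f 69 72 71
f 71 73 69
f 70 76 72
f 74 70 73
f 74 76 70
f 72 76 71
f 75 73 71
f 71 76 75
f 75 74 73
f 76 74 75



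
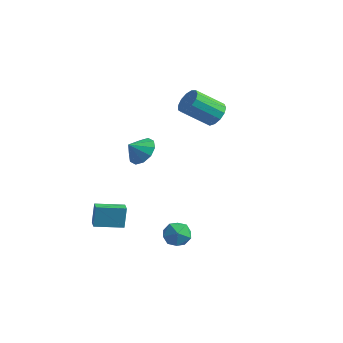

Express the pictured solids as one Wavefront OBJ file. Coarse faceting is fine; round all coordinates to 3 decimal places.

v -0.129 4.102 3.312
v 0.409 4.339 4.007
v -0.754 3.115 5.323
v -1.291 2.878 4.628
v 0.03 4.684 3.993
v -1.132 3.46 5.309
v -0.399 4.844 3.763
v -1.562 3.621 5.079
v -0.743 4.769 3.39
v -1.905 3.546 4.706
v -0.891 4.482 2.992
v -2.054 3.258 4.308
v -0.798 4.074 2.695
v -1.96 2.851 4.012
v -0.492 3.675 2.595
v -1.654 2.452 3.911
v -0.071 3.411 2.722
v -1.233 2.188 4.038
v 0.332 3.367 3.036
v -0.83 2.144 4.352
v 0.588 3.556 3.438
v -0.574 2.333 4.754
v 0.617 3.918 3.8
v -0.545 2.695 5.116
v -2.113 -4.75 -2.485
v -2.234 -4.369 -1.133
v -2.692 -4.206 -2.69
v -2.812 -3.825 -1.338
v -0.868 -3.515 -2.722
v -0.988 -3.134 -1.37
v -1.446 -2.971 -2.927
v -1.567 -2.59 -1.575
v 1.572 -1.841 -3.231
v 2.36 -1.526 -2.768
v 1.72 -3.234 -2.532
v 2.508 -2.919 -2.069
v 1.638 -2.561 -1.842
v 1.547 -1.7 -2.274
v 2.533 -3.06 -3.026
v 2.442 -2.199 -3.458
v 2.954 -2.278 -2.641
v 2.401 -1.97 -1.91
v 1.679 -2.79 -3.39
v 1.126 -2.482 -2.659
v -1.848 -0.675 1.869
v -1.151 -1.383 1.561
v -2.252 -1.405 2.631
v -0.886 -1.036 2.033
v -0.989 -0.551 2.442
v -1.42 -0.114 2.632
v -2.015 0.109 2.53
v -2.545 0.032 2.176
v -2.809 -0.315 1.704
v -2.707 -0.8 1.295
v -2.276 -1.237 1.105
v -1.681 -1.46 1.207
f 2 1 5
f 2 5 3
f 3 5 6
f 3 6 4
f 5 1 7
f 5 7 6
f 6 7 8
f 6 8 4
f 7 1 9
f 7 9 8
f 8 9 10
f 8 10 4
f 9 1 11
f 9 11 10
f 10 11 12
f 10 12 4
f 11 1 13
f 11 13 12
f 12 13 14
f 12 14 4
f 13 1 15
f 13 15 14
f 14 15 16
f 14 16 4
f 15 1 17
f 15 17 16
f 16 17 18
f 16 18 4
f 17 1 19
f 17 19 18
f 18 19 20
f 18 20 4
f 19 1 21
f 19 21 20
f 20 21 22
f 20 22 4
f 21 1 23
f 21 23 22
f 22 23 24
f 22 24 4
f 23 1 2
f 23 2 24
f 24 2 3
f 24 3 4
f 26 28 25
f 29 26 25
f 25 28 27
f 27 29 25
f 26 32 28
f 30 26 29
f 30 32 26
f 28 32 27
f 31 29 27
f 27 32 31
f 31 30 29
f 32 30 31
f 33 44 38
f 33 38 34
f 33 34 40
f 33 40 43
f 33 43 44
f 34 38 42
f 38 44 37
f 44 43 35
f 43 40 39
f 40 34 41
f 36 42 37
f 36 37 35
f 36 35 39
f 36 39 41
f 36 41 42
f 37 42 38
f 35 37 44
f 39 35 43
f 41 39 40
f 42 41 34
f 46 45 48
f 46 48 47
f 48 45 49
f 48 49 47
f 49 45 50
f 49 50 47
f 50 45 51
f 50 51 47
f 51 45 52
f 51 52 47
f 52 45 53
f 52 53 47
f 53 45 54
f 53 54 47
f 54 45 55
f 54 55 47
f 55 45 56
f 55 56 47
f 56 45 46
f 56 46 47



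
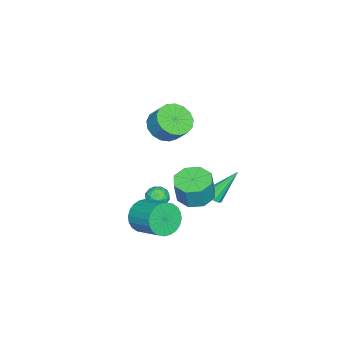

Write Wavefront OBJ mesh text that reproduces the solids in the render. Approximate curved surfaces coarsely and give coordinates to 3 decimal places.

v -2.148 3.054 -3.779
v -1.619 3.037 -3.495
v -3.012 4.106 -2.101
v -1.621 3.323 -3.675
v -1.79 3.524 -3.888
v -2.073 3.575 -4.067
v -2.379 3.462 -4.153
v -2.612 3.219 -4.121
v -2.698 2.923 -3.98
v -2.608 2.67 -3.775
v -2.373 2.538 -3.571
v -2.066 2.571 -3.433
v -1.785 2.756 -3.405
v -0.909 1.014 -3.716
v -0.635 0.725 -4.297
v -1.385 0.015 -3.443
v -1.111 -0.274 -4.024
v -0.689 -0.082 -3.494
v -0.395 0.536 -3.662
v -1.625 0.204 -4.078
v -1.331 0.822 -4.246
v -1.078 0.225 -4.521
v -0.499 0.048 -4.16
v -1.521 0.692 -3.58
v -0.942 0.515 -3.219
v -0.73 0.957 -4.03
v -1.29 -0.217 -3.71
v -1.042 -0.104 -3.398
v -0.88 -0.274 -3.74
v -0.589 0.846 -3.657
v -0.428 0.676 -3.999
v -0.46 0.202 -3.527
v -1.592 0.064 -3.741
v -1.431 -0.106 -4.083
v -1.14 1.014 -4
v -0.978 0.844 -4.342
v -1.56 0.538 -4.213
v -0.829 0.493 -4.503
v -1.109 -0.094 -4.343
v -1.411 0.187 -4.374
v -1.239 0.55 -4.473
v -0.489 0.389 -4.291
v -0.769 -0.198 -4.131
v -0.521 -0.085 -3.819
v -0.348 0.278 -3.918
v -0.749 0.095 -4.423
v -1.251 0.938 -3.609
v -1.531 0.351 -3.449
v -1.672 0.462 -3.822
v -1.499 0.825 -3.921
v -0.911 0.834 -3.397
v -1.191 0.247 -3.237
v -0.781 0.19 -3.267
v -0.609 0.553 -3.366
v -1.271 0.645 -3.317
v 1.48 0.778 -3.436
v 2.016 0.953 -4.31
v 2.695 2.436 -3.599
v 2.16 2.262 -2.724
v 1.669 1.149 -4.389
v 2.348 2.632 -3.678
v 1.294 1.289 -4.322
v 1.973 2.772 -3.611
v 0.947 1.351 -4.121
v 1.627 2.834 -3.41
v 0.682 1.326 -3.815
v 1.361 2.809 -3.104
v 0.538 1.217 -3.452
v 1.217 2.701 -2.74
v 0.537 1.042 -3.086
v 1.216 2.526 -2.374
v 0.68 0.827 -2.773
v 1.36 2.31 -2.062
v 0.945 0.604 -2.561
v 1.624 2.087 -1.85
v 1.292 0.408 -2.482
v 1.971 1.891 -1.771
v 1.667 0.268 -2.549
v 2.346 1.751 -1.838
v 2.013 0.206 -2.75
v 2.693 1.689 -2.039
v 2.279 0.231 -3.056
v 2.958 1.714 -2.345
v 2.423 0.339 -3.42
v 3.102 1.823 -2.708
v 2.424 0.514 -3.786
v 3.103 1.998 -3.074
v 2.28 0.73 -4.098
v 2.96 2.213 -3.387
v -0.357 1.109 2.467
v 0.266 1.642 1.827
v 0.58 2.363 2.733
v -0.043 1.831 3.373
v -0.171 1.877 1.791
v 0.143 2.599 2.697
v -0.651 1.937 1.91
v -0.336 2.658 2.816
v -1.063 1.807 2.156
v -0.749 2.528 3.062
v -1.314 1.517 2.474
v -0.999 2.239 3.38
v -1.345 1.134 2.79
v -1.031 1.855 3.696
v -1.151 0.745 3.032
v -0.836 1.466 3.938
v -0.774 0.44 3.145
v -0.46 1.161 4.051
v -0.302 0.288 3.102
v 0.012 1.009 4.008
v 0.157 0.324 2.914
v 0.472 1.045 3.82
v 0.499 0.54 2.623
v 0.813 1.261 3.529
v 0.644 0.887 2.297
v 0.959 1.608 3.203
v 0.56 1.284 2.009
v 0.875 2.006 2.916
v -0.279 2.885 -2.325
v 0.455 2.162 -2.525
v 0.833 2.151 -1.094
v 0.099 2.875 -0.895
v 0.736 2.912 -2.593
v 1.114 2.901 -1.162
v 0.422 3.646 -2.505
v 0.8 3.636 -1.074
v -0.303 3.935 -2.311
v 0.075 3.924 -0.881
v -1.013 3.609 -2.126
v -0.635 3.598 -0.695
v -1.294 2.859 -2.058
v -0.916 2.848 -0.627
v -0.98 2.124 -2.146
v -0.602 2.114 -0.715
v -0.255 1.836 -2.339
v 0.123 1.825 -0.909
f 2 1 4
f 2 4 3
f 4 1 5
f 4 5 3
f 5 1 6
f 5 6 3
f 6 1 7
f 6 7 3
f 7 1 8
f 7 8 3
f 8 1 9
f 8 9 3
f 9 1 10
f 9 10 3
f 10 1 11
f 10 11 3
f 11 1 12
f 11 12 3
f 12 1 13
f 12 13 3
f 13 1 2
f 13 2 3
f 14 51 30
f 51 25 54
f 30 54 19
f 51 54 30
f 14 30 26
f 30 19 31
f 26 31 15
f 30 31 26
f 14 26 35
f 26 15 36
f 35 36 21
f 26 36 35
f 14 35 47
f 35 21 50
f 47 50 24
f 35 50 47
f 14 47 51
f 47 24 55
f 51 55 25
f 47 55 51
f 15 31 42
f 31 19 45
f 42 45 23
f 31 45 42
f 19 54 32
f 54 25 53
f 32 53 18
f 54 53 32
f 25 55 52
f 55 24 48
f 52 48 16
f 55 48 52
f 24 50 49
f 50 21 37
f 49 37 20
f 50 37 49
f 21 36 41
f 36 15 38
f 41 38 22
f 36 38 41
f 17 43 29
f 43 23 44
f 29 44 18
f 43 44 29
f 17 29 27
f 29 18 28
f 27 28 16
f 29 28 27
f 17 27 34
f 27 16 33
f 34 33 20
f 27 33 34
f 17 34 39
f 34 20 40
f 39 40 22
f 34 40 39
f 17 39 43
f 39 22 46
f 43 46 23
f 39 46 43
f 18 44 32
f 44 23 45
f 32 45 19
f 44 45 32
f 16 28 52
f 28 18 53
f 52 53 25
f 28 53 52
f 20 33 49
f 33 16 48
f 49 48 24
f 33 48 49
f 22 40 41
f 40 20 37
f 41 37 21
f 40 37 41
f 23 46 42
f 46 22 38
f 42 38 15
f 46 38 42
f 57 56 60
f 57 60 58
f 58 60 61
f 58 61 59
f 60 56 62
f 60 62 61
f 61 62 63
f 61 63 59
f 62 56 64
f 62 64 63
f 63 64 65
f 63 65 59
f 64 56 66
f 64 66 65
f 65 66 67
f 65 67 59
f 66 56 68
f 66 68 67
f 67 68 69
f 67 69 59
f 68 56 70
f 68 70 69
f 69 70 71
f 69 71 59
f 70 56 72
f 70 72 71
f 71 72 73
f 71 73 59
f 72 56 74
f 72 74 73
f 73 74 75
f 73 75 59
f 74 56 76
f 74 76 75
f 75 76 77
f 75 77 59
f 76 56 78
f 76 78 77
f 77 78 79
f 77 79 59
f 78 56 80
f 78 80 79
f 79 80 81
f 79 81 59
f 80 56 82
f 80 82 81
f 81 82 83
f 81 83 59
f 82 56 84
f 82 84 83
f 83 84 85
f 83 85 59
f 84 56 86
f 84 86 85
f 85 86 87
f 85 87 59
f 86 56 88
f 86 88 87
f 87 88 89
f 87 89 59
f 88 56 57
f 88 57 89
f 89 57 58
f 89 58 59
f 91 90 94
f 91 94 92
f 92 94 95
f 92 95 93
f 94 90 96
f 94 96 95
f 95 96 97
f 95 97 93
f 96 90 98
f 96 98 97
f 97 98 99
f 97 99 93
f 98 90 100
f 98 100 99
f 99 100 101
f 99 101 93
f 100 90 102
f 100 102 101
f 101 102 103
f 101 103 93
f 102 90 104
f 102 104 103
f 103 104 105
f 103 105 93
f 104 90 106
f 104 106 105
f 105 106 107
f 105 107 93
f 106 90 108
f 106 108 107
f 107 108 109
f 107 109 93
f 108 90 110
f 108 110 109
f 109 110 111
f 109 111 93
f 110 90 112
f 110 112 111
f 111 112 113
f 111 113 93
f 112 90 114
f 112 114 113
f 113 114 115
f 113 115 93
f 114 90 116
f 114 116 115
f 115 116 117
f 115 117 93
f 116 90 91
f 116 91 117
f 117 91 92
f 117 92 93
f 119 118 122
f 119 122 120
f 120 122 123
f 120 123 121
f 122 118 124
f 122 124 123
f 123 124 125
f 123 125 121
f 124 118 126
f 124 126 125
f 125 126 127
f 125 127 121
f 126 118 128
f 126 128 127
f 127 128 129
f 127 129 121
f 128 118 130
f 128 130 129
f 129 130 131
f 129 131 121
f 130 118 132
f 130 132 131
f 131 132 133
f 131 133 121
f 132 118 134
f 132 134 133
f 133 134 135
f 133 135 121
f 134 118 119
f 134 119 135
f 135 119 120
f 135 120 121



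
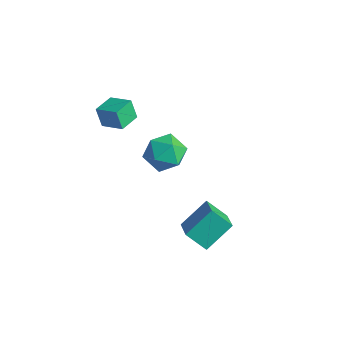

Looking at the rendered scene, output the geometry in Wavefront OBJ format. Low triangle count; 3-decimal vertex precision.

v 3.429 0.144 -2.649
v 3.652 1.477 -1.635
v 2.357 0.833 -3.32
v 2.58 2.167 -2.305
v 4.26 0.633 -3.475
v 4.483 1.967 -2.46
v 3.188 1.323 -4.145
v 3.411 2.656 -3.131
v -1.512 -0.343 1.91
v -1.857 -0.382 2.89
v -1.771 0.725 1.862
v -2.117 0.686 2.842
v -0.443 -0.066 2.298
v -0.789 -0.105 3.278
v -0.703 1.002 2.25
v -1.048 0.963 3.23
v -1.113 3.594 -2.047
v -0.239 3.074 -2.476
v -1.301 2.286 -0.844
v -0.427 1.766 -1.273
v -0.291 2.715 -0.726
v -0.174 3.523 -1.469
v -1.366 1.837 -1.851
v -1.249 2.645 -2.594
v -0.395 1.987 -2.354
v 0.269 2.531 -1.66
v -1.809 2.829 -1.66
v -1.145 3.373 -0.966
f 2 4 1
f 5 2 1
f 1 4 3
f 3 5 1
f 2 8 4
f 6 2 5
f 6 8 2
f 4 8 3
f 7 5 3
f 3 8 7
f 7 6 5
f 8 6 7
f 10 12 9
f 13 10 9
f 9 12 11
f 11 13 9
f 10 16 12
f 14 10 13
f 14 16 10
f 12 16 11
f 15 13 11
f 11 16 15
f 15 14 13
f 16 14 15
f 17 28 22
f 17 22 18
f 17 18 24
f 17 24 27
f 17 27 28
f 18 22 26
f 22 28 21
f 28 27 19
f 27 24 23
f 24 18 25
f 20 26 21
f 20 21 19
f 20 19 23
f 20 23 25
f 20 25 26
f 21 26 22
f 19 21 28
f 23 19 27
f 25 23 24
f 26 25 18



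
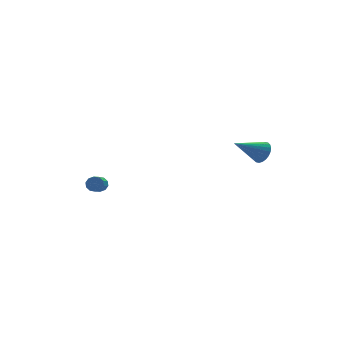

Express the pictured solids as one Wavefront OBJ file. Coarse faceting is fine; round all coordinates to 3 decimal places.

v 4.291 -0.462 -0.86
v 4.659 -0.677 -0.243
v 2.629 -0.438 0.14
v 4.677 -0.386 -0.222
v 4.635 -0.106 -0.297
v 4.542 0.119 -0.459
v 4.41 0.256 -0.681
v 4.26 0.284 -0.931
v 4.114 0.198 -1.17
v 3.996 0.011 -1.362
v 3.922 -0.248 -1.477
v 3.905 -0.539 -1.499
v 3.946 -0.819 -1.423
v 4.04 -1.044 -1.262
v 4.172 -1.181 -1.04
v 4.322 -1.208 -0.79
v 4.467 -1.122 -0.551
v 4.586 -0.936 -0.359
v -3.428 4.042 -3.919
v -3.126 4.1 -3.5
v -3.69 3.297 -2.982
v -3.992 3.238 -3.401
v -3.378 4.297 -3.469
v -3.942 3.494 -2.951
v -3.649 4.396 -3.61
v -4.213 3.593 -3.091
v -3.836 4.36 -3.869
v -4.4 3.557 -3.35
v -3.867 4.203 -4.147
v -4.431 3.399 -3.628
v -3.73 3.983 -4.338
v -4.294 3.18 -3.82
v -3.478 3.786 -4.369
v -4.042 2.983 -3.851
v -3.207 3.687 -4.229
v -3.771 2.884 -3.71
v -3.02 3.723 -3.97
v -3.584 2.92 -3.451
v -2.989 3.881 -3.692
v -3.553 3.077 -3.173
f 2 1 4
f 2 4 3
f 4 1 5
f 4 5 3
f 5 1 6
f 5 6 3
f 6 1 7
f 6 7 3
f 7 1 8
f 7 8 3
f 8 1 9
f 8 9 3
f 9 1 10
f 9 10 3
f 10 1 11
f 10 11 3
f 11 1 12
f 11 12 3
f 12 1 13
f 12 13 3
f 13 1 14
f 13 14 3
f 14 1 15
f 14 15 3
f 15 1 16
f 15 16 3
f 16 1 17
f 16 17 3
f 17 1 18
f 17 18 3
f 18 1 2
f 18 2 3
f 20 19 23
f 20 23 21
f 21 23 24
f 21 24 22
f 23 19 25
f 23 25 24
f 24 25 26
f 24 26 22
f 25 19 27
f 25 27 26
f 26 27 28
f 26 28 22
f 27 19 29
f 27 29 28
f 28 29 30
f 28 30 22
f 29 19 31
f 29 31 30
f 30 31 32
f 30 32 22
f 31 19 33
f 31 33 32
f 32 33 34
f 32 34 22
f 33 19 35
f 33 35 34
f 34 35 36
f 34 36 22
f 35 19 37
f 35 37 36
f 36 37 38
f 36 38 22
f 37 19 39
f 37 39 38
f 38 39 40
f 38 40 22
f 39 19 20
f 39 20 40
f 40 20 21
f 40 21 22



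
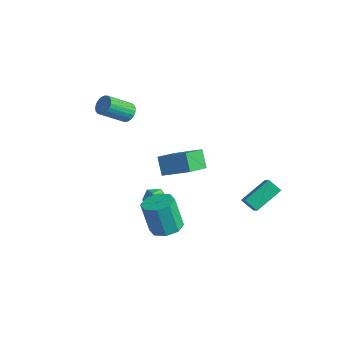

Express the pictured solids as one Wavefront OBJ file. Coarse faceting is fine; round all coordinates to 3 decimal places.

v 3.913 1.845 -2.32
v 4.092 3.539 -1.33
v 2.654 2.752 -3.644
v 2.833 4.446 -2.654
v 4.687 2.094 -2.886
v 4.866 3.788 -1.896
v 3.428 3.001 -4.21
v 3.607 4.695 -3.22
v -0.471 -0.678 -2.723
v 0.249 -0.991 -2.958
v -1.089 -1.409 -3.642
v -0.369 -1.722 -3.877
v -0.682 -1.918 -3.145
v -0.3 -1.466 -2.577
v -0.54 -0.934 -4.023
v -0.158 -0.482 -3.455
v 0.207 -1.149 -3.762
v 0.119 -1.758 -3.219
v -0.959 -0.642 -3.381
v -1.047 -1.251 -2.838
v -3.057 1.596 -4.398
v -3.842 1.931 -3.314
v -3.563 3.37 -5.314
v -4.349 3.705 -4.23
v -1.511 2.475 -3.55
v -2.297 2.81 -2.466
v -2.018 4.249 -4.466
v -2.803 4.584 -3.382
v -3.354 -0.717 2.421
v -2.976 -0.435 2.925
v -3.427 -1.862 4.062
v -3.806 -2.143 3.559
v -3.233 -0.317 2.97
v -3.685 -1.744 4.108
v -3.512 -0.268 2.921
v -3.963 -1.695 4.059
v -3.763 -0.297 2.786
v -4.215 -1.724 3.923
v -3.943 -0.398 2.587
v -4.395 -1.825 3.725
v -4.022 -0.554 2.359
v -4.474 -1.981 3.497
v -3.985 -0.739 2.143
v -4.437 -2.166 3.28
v -3.839 -0.919 1.974
v -4.291 -2.346 3.112
v -3.609 -1.065 1.883
v -4.061 -2.492 3.021
v -3.335 -1.15 1.885
v -3.787 -2.577 3.022
v -3.065 -1.16 1.979
v -3.516 -2.587 3.117
v -2.844 -1.094 2.15
v -3.296 -2.521 3.288
v -2.712 -0.962 2.368
v -3.163 -2.389 3.506
v -2.69 -0.788 2.595
v -3.142 -2.215 3.733
v -2.784 -0.602 2.792
v -3.235 -2.028 3.93
v 3.564 -3.724 -1.738
v 4.279 -4.385 -1.626
v 3.771 -4.597 0.369
v 3.056 -3.936 0.258
v 4.512 -3.684 -1.493
v 4.004 -3.897 0.503
v 4.189 -3.007 -1.503
v 3.682 -3.219 0.493
v 3.5 -2.75 -1.65
v 2.993 -2.962 0.345
v 2.849 -3.063 -1.849
v 2.341 -3.275 0.146
v 2.616 -3.763 -1.983
v 2.108 -3.976 0.013
v 2.938 -4.441 -1.973
v 2.431 -4.653 0.023
v 3.627 -4.698 -1.825
v 3.12 -4.91 0.17
f 2 4 1
f 5 2 1
f 1 4 3
f 3 5 1
f 2 8 4
f 6 2 5
f 6 8 2
f 4 8 3
f 7 5 3
f 3 8 7
f 7 6 5
f 8 6 7
f 9 20 14
f 9 14 10
f 9 10 16
f 9 16 19
f 9 19 20
f 10 14 18
f 14 20 13
f 20 19 11
f 19 16 15
f 16 10 17
f 12 18 13
f 12 13 11
f 12 11 15
f 12 15 17
f 12 17 18
f 13 18 14
f 11 13 20
f 15 11 19
f 17 15 16
f 18 17 10
f 22 24 21
f 25 22 21
f 21 24 23
f 23 25 21
f 22 28 24
f 26 22 25
f 26 28 22
f 24 28 23
f 27 25 23
f 23 28 27
f 27 26 25
f 28 26 27
f 30 29 33
f 30 33 31
f 31 33 34
f 31 34 32
f 33 29 35
f 33 35 34
f 34 35 36
f 34 36 32
f 35 29 37
f 35 37 36
f 36 37 38
f 36 38 32
f 37 29 39
f 37 39 38
f 38 39 40
f 38 40 32
f 39 29 41
f 39 41 40
f 40 41 42
f 40 42 32
f 41 29 43
f 41 43 42
f 42 43 44
f 42 44 32
f 43 29 45
f 43 45 44
f 44 45 46
f 44 46 32
f 45 29 47
f 45 47 46
f 46 47 48
f 46 48 32
f 47 29 49
f 47 49 48
f 48 49 50
f 48 50 32
f 49 29 51
f 49 51 50
f 50 51 52
f 50 52 32
f 51 29 53
f 51 53 52
f 52 53 54
f 52 54 32
f 53 29 55
f 53 55 54
f 54 55 56
f 54 56 32
f 55 29 57
f 55 57 56
f 56 57 58
f 56 58 32
f 57 29 59
f 57 59 58
f 58 59 60
f 58 60 32
f 59 29 30
f 59 30 60
f 60 30 31
f 60 31 32
f 62 61 65
f 62 65 63
f 63 65 66
f 63 66 64
f 65 61 67
f 65 67 66
f 66 67 68
f 66 68 64
f 67 61 69
f 67 69 68
f 68 69 70
f 68 70 64
f 69 61 71
f 69 71 70
f 70 71 72
f 70 72 64
f 71 61 73
f 71 73 72
f 72 73 74
f 72 74 64
f 73 61 75
f 73 75 74
f 74 75 76
f 74 76 64
f 75 61 77
f 75 77 76
f 76 77 78
f 76 78 64
f 77 61 62
f 77 62 78
f 78 62 63
f 78 63 64



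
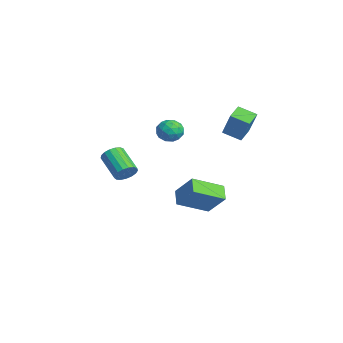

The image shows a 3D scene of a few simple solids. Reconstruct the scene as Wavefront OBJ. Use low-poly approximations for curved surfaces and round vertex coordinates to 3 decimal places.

v -1.042 -3.624 0.414
v -0.808 -3.275 0.923
v -2.164 -3.667 1.815
v -2.398 -4.016 1.306
v -0.977 -3.065 0.759
v -2.333 -3.457 1.651
v -1.161 -2.983 0.515
v -2.517 -3.375 1.407
v -1.317 -3.047 0.249
v -2.674 -3.439 1.141
v -1.411 -3.244 0.02
v -2.767 -3.636 0.912
v -1.42 -3.528 -0.118
v -2.776 -3.92 0.773
v -1.342 -3.834 -0.135
v -2.699 -4.226 0.757
v -1.196 -4.092 -0.026
v -2.552 -4.484 0.866
v -1.014 -4.242 0.184
v -2.371 -4.634 1.076
v -0.839 -4.251 0.447
v -2.195 -4.643 1.339
v -0.71 -4.117 0.702
v -2.066 -4.508 1.594
v -0.657 -3.869 0.891
v -2.014 -4.261 1.783
v -0.693 -3.565 0.971
v -2.049 -3.957 1.863
v -3.611 -0.3 -3.325
v -4.504 -0.128 -2.761
v -3.794 1.515 -4.168
v -4.687 1.687 -3.605
v -2.693 0.373 -2.075
v -3.586 0.545 -1.512
v -2.876 2.188 -2.919
v -3.769 2.36 -2.355
v -0.87 2.382 2.187
v -1.431 1.536 2.612
v -1.535 2.997 2.534
v -2.096 2.152 2.96
v 0.056 2.528 3.7
v -0.505 1.683 4.126
v -0.609 3.144 4.048
v -1.17 2.298 4.473
v -0.178 -0.984 3.97
v 0.479 -1.113 3.618
v -0.599 -2.067 3.582
v 0.058 -2.196 3.23
v 0.029 -2.191 3.986
v 0.289 -1.522 4.226
v -0.409 -1.658 2.974
v -0.149 -0.989 3.214
v 0.337 -1.53 3.002
v 0.607 -1.859 3.628
v -0.727 -1.321 3.572
v -0.457 -1.65 4.198
v 0.187 -0.953 3.828
v -0.307 -2.227 3.372
v -0.325 -2.224 3.817
v 0.062 -2.3 3.609
v 0.075 -1.194 4.186
v 0.462 -1.27 3.979
v 0.197 -1.903 4.195
v -0.582 -1.91 3.221
v -0.195 -1.986 3.014
v -0.182 -0.88 3.591
v 0.205 -0.956 3.383
v -0.317 -1.277 3.005
v 0.49 -1.274 3.259
v 0.243 -1.911 3.031
v -0.032 -1.595 2.881
v 0.121 -1.201 3.022
v 0.649 -1.468 3.627
v 0.402 -2.104 3.399
v 0.384 -2.101 3.843
v 0.537 -1.708 3.984
v 0.565 -1.713 3.265
v -0.522 -1.076 3.801
v -0.769 -1.712 3.573
v -0.657 -1.472 3.216
v -0.504 -1.079 3.357
v -0.363 -1.269 4.169
v -0.61 -1.906 3.941
v -0.241 -1.979 4.178
v -0.088 -1.585 4.319
v -0.685 -1.467 3.935
f 2 1 5
f 2 5 3
f 3 5 6
f 3 6 4
f 5 1 7
f 5 7 6
f 6 7 8
f 6 8 4
f 7 1 9
f 7 9 8
f 8 9 10
f 8 10 4
f 9 1 11
f 9 11 10
f 10 11 12
f 10 12 4
f 11 1 13
f 11 13 12
f 12 13 14
f 12 14 4
f 13 1 15
f 13 15 14
f 14 15 16
f 14 16 4
f 15 1 17
f 15 17 16
f 16 17 18
f 16 18 4
f 17 1 19
f 17 19 18
f 18 19 20
f 18 20 4
f 19 1 21
f 19 21 20
f 20 21 22
f 20 22 4
f 21 1 23
f 21 23 22
f 22 23 24
f 22 24 4
f 23 1 25
f 23 25 24
f 24 25 26
f 24 26 4
f 25 1 27
f 25 27 26
f 26 27 28
f 26 28 4
f 27 1 2
f 27 2 28
f 28 2 3
f 28 3 4
f 30 32 29
f 33 30 29
f 29 32 31
f 31 33 29
f 30 36 32
f 34 30 33
f 34 36 30
f 32 36 31
f 35 33 31
f 31 36 35
f 35 34 33
f 36 34 35
f 38 40 37
f 41 38 37
f 37 40 39
f 39 41 37
f 38 44 40
f 42 38 41
f 42 44 38
f 40 44 39
f 43 41 39
f 39 44 43
f 43 42 41
f 44 42 43
f 45 82 61
f 82 56 85
f 61 85 50
f 82 85 61
f 45 61 57
f 61 50 62
f 57 62 46
f 61 62 57
f 45 57 66
f 57 46 67
f 66 67 52
f 57 67 66
f 45 66 78
f 66 52 81
f 78 81 55
f 66 81 78
f 45 78 82
f 78 55 86
f 82 86 56
f 78 86 82
f 46 62 73
f 62 50 76
f 73 76 54
f 62 76 73
f 50 85 63
f 85 56 84
f 63 84 49
f 85 84 63
f 56 86 83
f 86 55 79
f 83 79 47
f 86 79 83
f 55 81 80
f 81 52 68
f 80 68 51
f 81 68 80
f 52 67 72
f 67 46 69
f 72 69 53
f 67 69 72
f 48 74 60
f 74 54 75
f 60 75 49
f 74 75 60
f 48 60 58
f 60 49 59
f 58 59 47
f 60 59 58
f 48 58 65
f 58 47 64
f 65 64 51
f 58 64 65
f 48 65 70
f 65 51 71
f 70 71 53
f 65 71 70
f 48 70 74
f 70 53 77
f 74 77 54
f 70 77 74
f 49 75 63
f 75 54 76
f 63 76 50
f 75 76 63
f 47 59 83
f 59 49 84
f 83 84 56
f 59 84 83
f 51 64 80
f 64 47 79
f 80 79 55
f 64 79 80
f 53 71 72
f 71 51 68
f 72 68 52
f 71 68 72
f 54 77 73
f 77 53 69
f 73 69 46
f 77 69 73



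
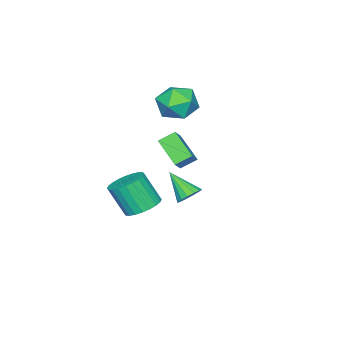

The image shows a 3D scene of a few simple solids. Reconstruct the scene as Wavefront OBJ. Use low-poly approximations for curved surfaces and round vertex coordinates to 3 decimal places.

v -4.05 -0.547 2.107
v -2.847 -0.652 1.78
v -3.933 -2.308 3.1
v -2.73 -2.413 2.773
v -3.082 -1.531 3.588
v -3.154 -0.443 2.975
v -3.626 -2.517 1.905
v -3.698 -1.429 1.292
v -2.585 -1.869 1.655
v -2.249 -1.26 2.695
v -4.531 -1.7 2.185
v -4.195 -1.091 3.225
v 0.864 2.689 1.645
v 0.241 1.243 2.558
v 1.451 2.791 2.208
v 0.828 1.345 3.121
v 1.472 2.095 1.119
v 0.849 0.649 2.032
v 2.059 2.197 1.682
v 1.436 0.751 2.595
v 1.376 -0.229 -2.515
v 2.269 -0.644 -2.849
v 2.457 -1.567 -1.199
v 1.564 -1.151 -0.865
v 2.401 -0.303 -2.673
v 2.589 -1.226 -1.023
v 2.378 0.049 -2.474
v 2.565 -0.874 -0.824
v 2.202 0.359 -2.28
v 2.389 -0.564 -0.63
v 1.9 0.58 -2.123
v 2.087 -0.343 -0.472
v 1.518 0.677 -2.025
v 1.706 -0.245 -0.374
v 1.115 0.637 -2.001
v 1.303 -0.286 -0.351
v 0.752 0.465 -2.056
v 0.939 -0.458 -0.406
v 0.483 0.187 -2.181
v 0.671 -0.736 -0.531
v 0.351 -0.154 -2.357
v 0.539 -1.077 -0.707
v 0.375 -0.506 -2.556
v 0.562 -1.429 -0.906
v 0.551 -0.816 -2.75
v 0.738 -1.739 -1.1
v 0.853 -1.037 -2.908
v 1.04 -1.96 -1.257
v 1.234 -1.135 -3.006
v 1.422 -2.057 -1.355
v 1.637 -1.094 -3.029
v 1.825 -2.017 -1.379
v 2.001 -0.922 -2.974
v 2.188 -1.845 -1.324
v -3.361 -0.667 -4.304
v -2.879 -1.107 -4.731
v -3.519 -2.073 -3.036
v -2.638 -0.905 -4.478
v -2.592 -0.639 -4.177
v -2.751 -0.381 -3.911
v -3.073 -0.199 -3.75
v -3.473 -0.143 -3.737
v -3.842 -0.227 -3.877
v -4.083 -0.429 -4.13
v -4.13 -0.695 -4.431
v -3.971 -0.953 -4.697
v -3.648 -1.135 -4.858
v -3.248 -1.191 -4.871
f 1 12 6
f 1 6 2
f 1 2 8
f 1 8 11
f 1 11 12
f 2 6 10
f 6 12 5
f 12 11 3
f 11 8 7
f 8 2 9
f 4 10 5
f 4 5 3
f 4 3 7
f 4 7 9
f 4 9 10
f 5 10 6
f 3 5 12
f 7 3 11
f 9 7 8
f 10 9 2
f 14 16 13
f 17 14 13
f 13 16 15
f 15 17 13
f 14 20 16
f 18 14 17
f 18 20 14
f 16 20 15
f 19 17 15
f 15 20 19
f 19 18 17
f 20 18 19
f 22 21 25
f 22 25 23
f 23 25 26
f 23 26 24
f 25 21 27
f 25 27 26
f 26 27 28
f 26 28 24
f 27 21 29
f 27 29 28
f 28 29 30
f 28 30 24
f 29 21 31
f 29 31 30
f 30 31 32
f 30 32 24
f 31 21 33
f 31 33 32
f 32 33 34
f 32 34 24
f 33 21 35
f 33 35 34
f 34 35 36
f 34 36 24
f 35 21 37
f 35 37 36
f 36 37 38
f 36 38 24
f 37 21 39
f 37 39 38
f 38 39 40
f 38 40 24
f 39 21 41
f 39 41 40
f 40 41 42
f 40 42 24
f 41 21 43
f 41 43 42
f 42 43 44
f 42 44 24
f 43 21 45
f 43 45 44
f 44 45 46
f 44 46 24
f 45 21 47
f 45 47 46
f 46 47 48
f 46 48 24
f 47 21 49
f 47 49 48
f 48 49 50
f 48 50 24
f 49 21 51
f 49 51 50
f 50 51 52
f 50 52 24
f 51 21 53
f 51 53 52
f 52 53 54
f 52 54 24
f 53 21 22
f 53 22 54
f 54 22 23
f 54 23 24
f 56 55 58
f 56 58 57
f 58 55 59
f 58 59 57
f 59 55 60
f 59 60 57
f 60 55 61
f 60 61 57
f 61 55 62
f 61 62 57
f 62 55 63
f 62 63 57
f 63 55 64
f 63 64 57
f 64 55 65
f 64 65 57
f 65 55 66
f 65 66 57
f 66 55 67
f 66 67 57
f 67 55 68
f 67 68 57
f 68 55 56
f 68 56 57



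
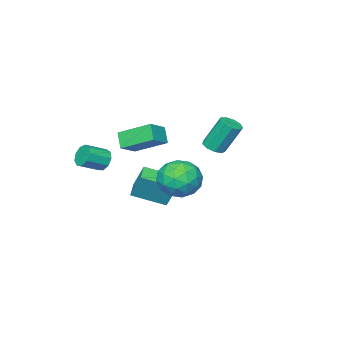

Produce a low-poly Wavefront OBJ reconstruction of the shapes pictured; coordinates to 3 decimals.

v -3.246 -0.009 0.149
v -2.598 0.141 0.29
v -3.146 0.86 2.051
v -3.794 0.709 1.911
v -2.803 0.502 0.079
v -3.351 1.22 1.841
v -3.215 0.623 -0.099
v -3.763 1.341 1.663
v -3.642 0.449 -0.161
v -4.19 1.167 1.601
v -3.883 0.06 -0.077
v -4.432 0.778 1.684
v -3.827 -0.361 0.112
v -4.375 0.357 1.874
v -3.498 -0.617 0.319
v -4.046 0.101 2.08
v -3.052 -0.589 0.446
v -3.6 0.129 2.208
v -2.696 -0.29 0.435
v -3.244 0.429 2.196
v -2.111 -2.147 -3.695
v -2.175 -1.419 -2.182
v -1.237 -1.46 -3.989
v -1.301 -0.731 -2.477
v -0.799 -3.509 -2.983
v -0.863 -2.78 -1.471
v 0.075 -2.821 -3.278
v 0.011 -2.093 -1.765
v 2.93 3.43 1.638
v 3.369 2.711 0.756
v 1.251 3.649 0.624
v 1.69 2.93 -0.258
v 1.413 2.459 0.832
v 2.45 2.323 1.459
v 2.17 4.037 -0.079
v 3.207 3.901 0.548
v 2.899 3.086 -0.305
v 2.431 2.11 0.258
v 2.189 4.25 1.122
v 1.721 3.274 1.685
v 3.297 3.051 1.286
v 1.323 3.309 0.094
v 1.16 3.032 0.735
v 1.418 2.609 0.216
v 2.757 2.823 1.699
v 3.015 2.4 1.181
v 1.865 2.252 1.226
v 1.605 3.96 0.199
v 1.863 3.537 -0.319
v 3.202 3.751 1.164
v 3.46 3.328 0.645
v 2.755 4.108 0.154
v 3.278 2.849 0.144
v 2.292 2.978 -0.452
v 2.574 3.628 -0.347
v 3.184 3.549 0.022
v 3.004 2.275 0.475
v 2.017 2.404 -0.121
v 1.854 2.127 0.52
v 2.464 2.047 0.888
v 2.727 2.496 -0.149
v 2.603 3.956 1.501
v 1.616 4.085 0.905
v 2.156 4.313 0.492
v 2.766 4.233 0.86
v 2.328 3.382 1.832
v 1.342 3.511 1.236
v 1.436 2.811 1.358
v 2.046 2.732 1.727
v 1.893 3.864 1.529
v 1.585 -3.174 -0.337
v 1.958 -2.797 -0.824
v 3.087 -3.169 -0.251
v 2.715 -3.546 0.237
v 1.854 -2.513 -0.436
v 2.983 -2.885 0.138
v 1.624 -2.538 -0
v 2.753 -2.911 0.573
v 1.377 -2.861 0.277
v 2.506 -3.234 0.851
v 1.227 -3.33 0.268
v 2.356 -3.703 0.841
v 1.245 -3.726 -0.025
v 2.374 -4.098 0.549
v 1.422 -3.864 -0.463
v 2.551 -4.236 0.11
v 1.676 -3.678 -0.842
v 2.805 -4.051 -0.269
v 1.887 -3.257 -0.985
v 3.016 -3.629 -0.412
v 1.977 -1.64 2.23
v 1.249 0.005 3.128
v 0.855 -1.8 1.614
v 0.127 -0.155 2.512
v 2.333 -1.045 1.428
v 1.605 0.6 2.326
v 1.211 -1.205 0.812
v 0.483 0.44 1.71
f 2 1 5
f 2 5 3
f 3 5 6
f 3 6 4
f 5 1 7
f 5 7 6
f 6 7 8
f 6 8 4
f 7 1 9
f 7 9 8
f 8 9 10
f 8 10 4
f 9 1 11
f 9 11 10
f 10 11 12
f 10 12 4
f 11 1 13
f 11 13 12
f 12 13 14
f 12 14 4
f 13 1 15
f 13 15 14
f 14 15 16
f 14 16 4
f 15 1 17
f 15 17 16
f 16 17 18
f 16 18 4
f 17 1 19
f 17 19 18
f 18 19 20
f 18 20 4
f 19 1 2
f 19 2 20
f 20 2 3
f 20 3 4
f 22 24 21
f 25 22 21
f 21 24 23
f 23 25 21
f 22 28 24
f 26 22 25
f 26 28 22
f 24 28 23
f 27 25 23
f 23 28 27
f 27 26 25
f 28 26 27
f 29 66 45
f 66 40 69
f 45 69 34
f 66 69 45
f 29 45 41
f 45 34 46
f 41 46 30
f 45 46 41
f 29 41 50
f 41 30 51
f 50 51 36
f 41 51 50
f 29 50 62
f 50 36 65
f 62 65 39
f 50 65 62
f 29 62 66
f 62 39 70
f 66 70 40
f 62 70 66
f 30 46 57
f 46 34 60
f 57 60 38
f 46 60 57
f 34 69 47
f 69 40 68
f 47 68 33
f 69 68 47
f 40 70 67
f 70 39 63
f 67 63 31
f 70 63 67
f 39 65 64
f 65 36 52
f 64 52 35
f 65 52 64
f 36 51 56
f 51 30 53
f 56 53 37
f 51 53 56
f 32 58 44
f 58 38 59
f 44 59 33
f 58 59 44
f 32 44 42
f 44 33 43
f 42 43 31
f 44 43 42
f 32 42 49
f 42 31 48
f 49 48 35
f 42 48 49
f 32 49 54
f 49 35 55
f 54 55 37
f 49 55 54
f 32 54 58
f 54 37 61
f 58 61 38
f 54 61 58
f 33 59 47
f 59 38 60
f 47 60 34
f 59 60 47
f 31 43 67
f 43 33 68
f 67 68 40
f 43 68 67
f 35 48 64
f 48 31 63
f 64 63 39
f 48 63 64
f 37 55 56
f 55 35 52
f 56 52 36
f 55 52 56
f 38 61 57
f 61 37 53
f 57 53 30
f 61 53 57
f 72 71 75
f 72 75 73
f 73 75 76
f 73 76 74
f 75 71 77
f 75 77 76
f 76 77 78
f 76 78 74
f 77 71 79
f 77 79 78
f 78 79 80
f 78 80 74
f 79 71 81
f 79 81 80
f 80 81 82
f 80 82 74
f 81 71 83
f 81 83 82
f 82 83 84
f 82 84 74
f 83 71 85
f 83 85 84
f 84 85 86
f 84 86 74
f 85 71 87
f 85 87 86
f 86 87 88
f 86 88 74
f 87 71 89
f 87 89 88
f 88 89 90
f 88 90 74
f 89 71 72
f 89 72 90
f 90 72 73
f 90 73 74
f 92 94 91
f 95 92 91
f 91 94 93
f 93 95 91
f 92 98 94
f 96 92 95
f 96 98 92
f 94 98 93
f 97 95 93
f 93 98 97
f 97 96 95
f 98 96 97



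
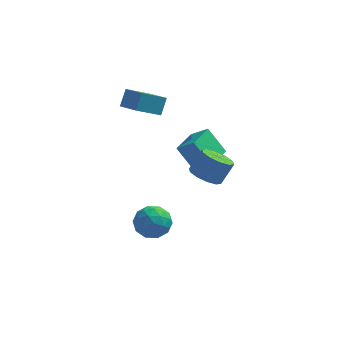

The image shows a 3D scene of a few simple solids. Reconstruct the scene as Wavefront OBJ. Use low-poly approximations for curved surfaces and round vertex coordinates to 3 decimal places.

v 0.318 -0.452 -2.799
v 0.708 -1.071 -3.788
v -1.448 -0.169 -3.672
v -1.058 -0.788 -4.661
v -1.249 -1.381 -3.6
v -0.157 -1.556 -3.061
v -0.583 0.316 -4.399
v 0.509 0.141 -3.86
v 0.151 -0.596 -4.777
v -0.261 -1.645 -4.283
v -0.479 0.405 -3.177
v -0.891 -0.644 -2.683
v 0.668 -0.786 -3.217
v -1.408 -0.454 -4.243
v -1.52 -0.803 -3.619
v -1.291 -1.166 -4.201
v 0.16 -1.071 -2.789
v 0.389 -1.435 -3.371
v -0.761 -1.617 -3.26
v -1.129 0.195 -4.089
v -0.9 -0.169 -4.671
v 0.551 -0.074 -3.259
v 0.78 -0.437 -3.841
v 0.021 0.377 -4.2
v 0.57 -0.871 -4.38
v -0.468 -0.705 -4.893
v -0.189 -0.056 -4.739
v 0.453 -0.159 -4.422
v 0.328 -1.487 -4.089
v -0.71 -1.322 -4.602
v -0.822 -1.67 -3.979
v -0.18 -1.773 -3.662
v 0.001 -1.209 -4.671
v -0.03 0.082 -2.858
v -1.068 0.247 -3.371
v -0.56 0.533 -3.798
v 0.082 0.43 -3.481
v -0.272 -0.535 -2.567
v -1.31 -0.369 -3.08
v -1.193 -1.081 -3.038
v -0.551 -1.184 -2.721
v -0.741 -0.031 -2.789
v -1.494 4.439 2.429
v -2.837 3.505 3.395
v -1.245 5.159 3.471
v -2.589 4.224 4.437
v -0.371 3.336 2.923
v -1.715 2.401 3.889
v -0.123 4.055 3.965
v -1.466 3.121 4.931
v 1.762 2.367 -1.215
v 0.621 2.819 0.403
v 2.405 4.281 -1.295
v 1.264 4.732 0.323
v 2.816 2.048 -0.383
v 1.675 2.499 1.235
v 3.459 3.961 -0.463
v 2.318 4.413 1.155
v 2.824 -1.94 1.738
v 3.527 -2.705 1.693
v 4.199 -2.165 3.017
v 3.496 -1.4 3.062
v 3.76 -2.202 1.369
v 4.433 -1.662 2.693
v 3.636 -1.598 1.186
v 4.309 -1.058 2.51
v 3.202 -1.125 1.214
v 3.874 -0.585 2.537
v 2.623 -0.964 1.442
v 3.296 -0.423 2.765
v 2.121 -1.175 1.783
v 2.793 -0.635 3.107
v 1.887 -1.678 2.107
v 2.56 -1.138 3.431
v 2.011 -2.282 2.29
v 2.684 -1.742 3.614
v 2.446 -2.755 2.263
v 3.118 -2.215 3.586
v 3.024 -2.917 2.035
v 3.697 -2.376 3.358
f 1 38 17
f 38 12 41
f 17 41 6
f 38 41 17
f 1 17 13
f 17 6 18
f 13 18 2
f 17 18 13
f 1 13 22
f 13 2 23
f 22 23 8
f 13 23 22
f 1 22 34
f 22 8 37
f 34 37 11
f 22 37 34
f 1 34 38
f 34 11 42
f 38 42 12
f 34 42 38
f 2 18 29
f 18 6 32
f 29 32 10
f 18 32 29
f 6 41 19
f 41 12 40
f 19 40 5
f 41 40 19
f 12 42 39
f 42 11 35
f 39 35 3
f 42 35 39
f 11 37 36
f 37 8 24
f 36 24 7
f 37 24 36
f 8 23 28
f 23 2 25
f 28 25 9
f 23 25 28
f 4 30 16
f 30 10 31
f 16 31 5
f 30 31 16
f 4 16 14
f 16 5 15
f 14 15 3
f 16 15 14
f 4 14 21
f 14 3 20
f 21 20 7
f 14 20 21
f 4 21 26
f 21 7 27
f 26 27 9
f 21 27 26
f 4 26 30
f 26 9 33
f 30 33 10
f 26 33 30
f 5 31 19
f 31 10 32
f 19 32 6
f 31 32 19
f 3 15 39
f 15 5 40
f 39 40 12
f 15 40 39
f 7 20 36
f 20 3 35
f 36 35 11
f 20 35 36
f 9 27 28
f 27 7 24
f 28 24 8
f 27 24 28
f 10 33 29
f 33 9 25
f 29 25 2
f 33 25 29
f 44 46 43
f 47 44 43
f 43 46 45
f 45 47 43
f 44 50 46
f 48 44 47
f 48 50 44
f 46 50 45
f 49 47 45
f 45 50 49
f 49 48 47
f 50 48 49
f 52 54 51
f 55 52 51
f 51 54 53
f 53 55 51
f 52 58 54
f 56 52 55
f 56 58 52
f 54 58 53
f 57 55 53
f 53 58 57
f 57 56 55
f 58 56 57
f 60 59 63
f 60 63 61
f 61 63 64
f 61 64 62
f 63 59 65
f 63 65 64
f 64 65 66
f 64 66 62
f 65 59 67
f 65 67 66
f 66 67 68
f 66 68 62
f 67 59 69
f 67 69 68
f 68 69 70
f 68 70 62
f 69 59 71
f 69 71 70
f 70 71 72
f 70 72 62
f 71 59 73
f 71 73 72
f 72 73 74
f 72 74 62
f 73 59 75
f 73 75 74
f 74 75 76
f 74 76 62
f 75 59 77
f 75 77 76
f 76 77 78
f 76 78 62
f 77 59 79
f 77 79 78
f 78 79 80
f 78 80 62
f 79 59 60
f 79 60 80
f 80 60 61
f 80 61 62

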